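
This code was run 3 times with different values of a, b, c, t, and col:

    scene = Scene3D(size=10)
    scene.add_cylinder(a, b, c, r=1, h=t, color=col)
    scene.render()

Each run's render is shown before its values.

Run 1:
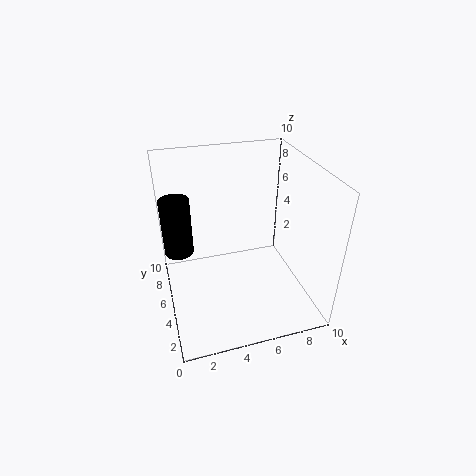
a = 1, b = 6, c = 4, t = 4, col = 'black'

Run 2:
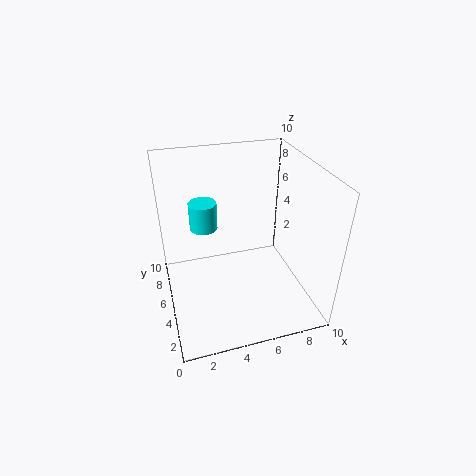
a = 3, b = 7, c = 5, t = 2, col = 'cyan'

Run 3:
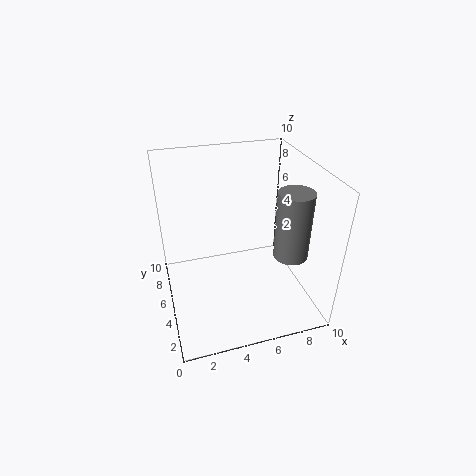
a = 7, b = 1, c = 6, t = 4, col = 'gray'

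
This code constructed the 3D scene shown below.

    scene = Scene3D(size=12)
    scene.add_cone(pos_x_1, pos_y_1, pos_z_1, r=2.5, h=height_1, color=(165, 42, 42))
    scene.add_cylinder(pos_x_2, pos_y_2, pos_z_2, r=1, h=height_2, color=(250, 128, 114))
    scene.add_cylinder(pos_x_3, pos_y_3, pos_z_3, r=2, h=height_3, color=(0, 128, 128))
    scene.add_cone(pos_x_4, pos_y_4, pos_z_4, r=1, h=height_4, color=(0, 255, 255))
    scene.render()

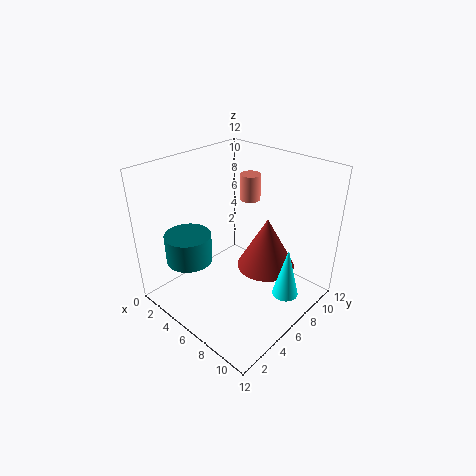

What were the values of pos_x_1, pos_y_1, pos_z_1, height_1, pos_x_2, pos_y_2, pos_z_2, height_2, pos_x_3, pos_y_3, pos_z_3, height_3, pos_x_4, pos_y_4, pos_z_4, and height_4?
pos_x_1 = 7.5, pos_y_1 = 8, pos_z_1 = 3, height_1 = 4.5, pos_x_2 = 3, pos_y_2 = 11, pos_z_2 = 7, height_2 = 2.5, pos_x_3 = 2.5, pos_y_3 = 3.5, pos_z_3 = 3.5, height_3 = 2.5, pos_x_4 = 11, pos_y_4 = 6, pos_z_4 = 3, height_4 = 4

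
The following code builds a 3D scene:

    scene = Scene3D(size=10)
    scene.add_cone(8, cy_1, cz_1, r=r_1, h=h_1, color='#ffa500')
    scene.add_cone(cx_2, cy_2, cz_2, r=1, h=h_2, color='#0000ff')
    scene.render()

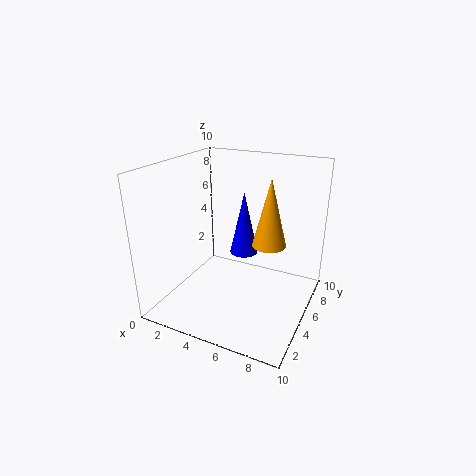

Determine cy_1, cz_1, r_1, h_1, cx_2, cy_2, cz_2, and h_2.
cy_1 = 3; cz_1 = 6; r_1 = 1; h_1 = 4; cx_2 = 5; cy_2 = 6; cz_2 = 3.5; h_2 = 4.5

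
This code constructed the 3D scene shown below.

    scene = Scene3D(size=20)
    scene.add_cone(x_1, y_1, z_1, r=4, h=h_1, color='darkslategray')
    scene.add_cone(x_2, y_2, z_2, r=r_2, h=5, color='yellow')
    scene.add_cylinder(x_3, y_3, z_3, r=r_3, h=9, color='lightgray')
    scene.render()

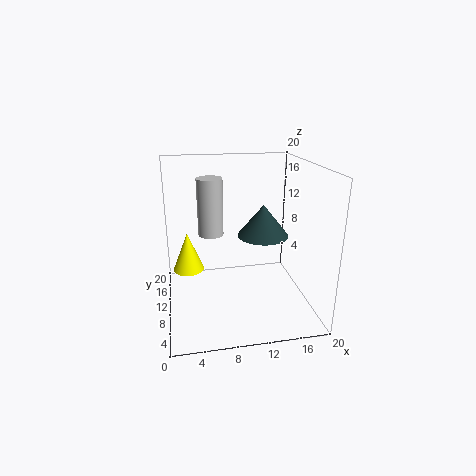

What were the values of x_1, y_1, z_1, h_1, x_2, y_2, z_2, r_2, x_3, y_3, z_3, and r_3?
x_1 = 15
y_1 = 15
z_1 = 8
h_1 = 5
x_2 = 3
y_2 = 8
z_2 = 7
r_2 = 2
x_3 = 7
y_3 = 17
z_3 = 8
r_3 = 2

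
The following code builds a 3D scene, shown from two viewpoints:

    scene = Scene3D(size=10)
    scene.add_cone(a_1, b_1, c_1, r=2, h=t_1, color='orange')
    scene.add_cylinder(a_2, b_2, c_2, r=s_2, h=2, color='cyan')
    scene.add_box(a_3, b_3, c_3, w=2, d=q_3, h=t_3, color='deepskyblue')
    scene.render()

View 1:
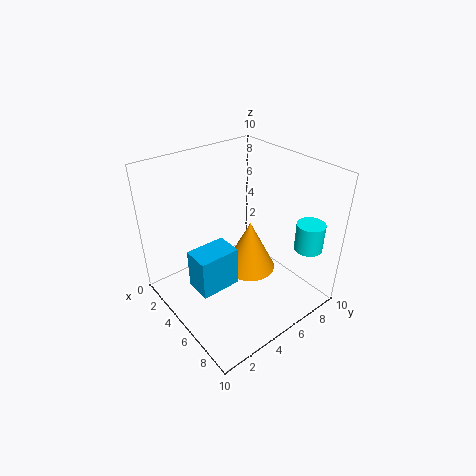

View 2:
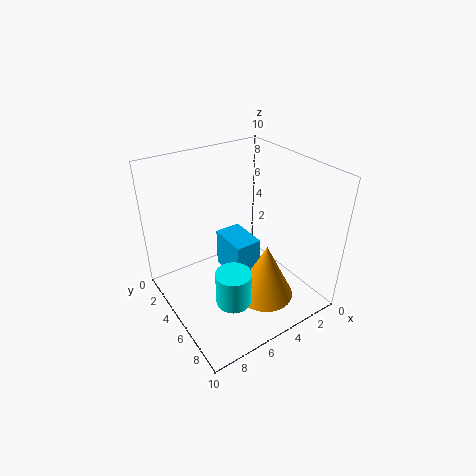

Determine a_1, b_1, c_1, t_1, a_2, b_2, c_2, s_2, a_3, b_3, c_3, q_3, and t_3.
a_1 = 4; b_1 = 7; c_1 = 1; t_1 = 4; a_2 = 8; b_2 = 9; c_2 = 4; s_2 = 1; a_3 = 3; b_3 = 2; c_3 = 1; q_3 = 3; t_3 = 3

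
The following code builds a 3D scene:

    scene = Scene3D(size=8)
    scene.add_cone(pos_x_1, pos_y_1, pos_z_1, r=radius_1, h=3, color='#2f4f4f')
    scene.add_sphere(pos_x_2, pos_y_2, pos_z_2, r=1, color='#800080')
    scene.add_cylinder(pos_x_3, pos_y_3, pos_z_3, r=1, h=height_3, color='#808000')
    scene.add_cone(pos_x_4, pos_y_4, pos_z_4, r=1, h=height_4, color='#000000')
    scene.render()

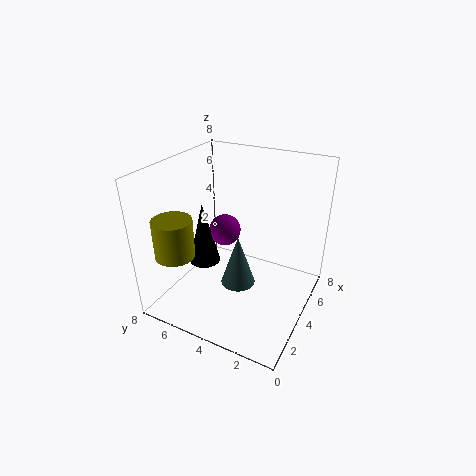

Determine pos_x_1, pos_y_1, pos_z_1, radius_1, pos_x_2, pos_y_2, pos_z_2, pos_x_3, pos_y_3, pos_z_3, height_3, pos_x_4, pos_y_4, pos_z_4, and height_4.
pos_x_1 = 4; pos_y_1 = 4; pos_z_1 = 1; radius_1 = 1; pos_x_2 = 6; pos_y_2 = 6; pos_z_2 = 3; pos_x_3 = 1; pos_y_3 = 6; pos_z_3 = 4; height_3 = 2; pos_x_4 = 5; pos_y_4 = 7; pos_z_4 = 1; height_4 = 4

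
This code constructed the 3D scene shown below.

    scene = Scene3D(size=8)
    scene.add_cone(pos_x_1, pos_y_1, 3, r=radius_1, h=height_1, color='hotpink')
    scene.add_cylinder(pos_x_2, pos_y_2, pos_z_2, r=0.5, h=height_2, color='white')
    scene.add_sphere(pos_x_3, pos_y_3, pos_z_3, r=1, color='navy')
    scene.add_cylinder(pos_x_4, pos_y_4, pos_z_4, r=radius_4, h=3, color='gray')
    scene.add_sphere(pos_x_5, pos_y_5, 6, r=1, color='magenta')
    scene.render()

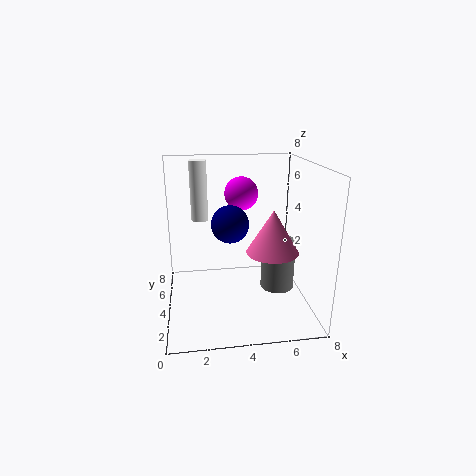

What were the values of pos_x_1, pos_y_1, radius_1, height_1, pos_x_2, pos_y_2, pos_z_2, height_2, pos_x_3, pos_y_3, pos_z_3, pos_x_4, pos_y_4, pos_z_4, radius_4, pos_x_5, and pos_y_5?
pos_x_1 = 6, pos_y_1 = 4, radius_1 = 1.5, height_1 = 2.5, pos_x_2 = 2, pos_y_2 = 6, pos_z_2 = 4.5, height_2 = 3.5, pos_x_3 = 3.5, pos_y_3 = 3.5, pos_z_3 = 5, pos_x_4 = 6.5, pos_y_4 = 4.5, pos_z_4 = 0.5, radius_4 = 1, pos_x_5 = 4.5, pos_y_5 = 6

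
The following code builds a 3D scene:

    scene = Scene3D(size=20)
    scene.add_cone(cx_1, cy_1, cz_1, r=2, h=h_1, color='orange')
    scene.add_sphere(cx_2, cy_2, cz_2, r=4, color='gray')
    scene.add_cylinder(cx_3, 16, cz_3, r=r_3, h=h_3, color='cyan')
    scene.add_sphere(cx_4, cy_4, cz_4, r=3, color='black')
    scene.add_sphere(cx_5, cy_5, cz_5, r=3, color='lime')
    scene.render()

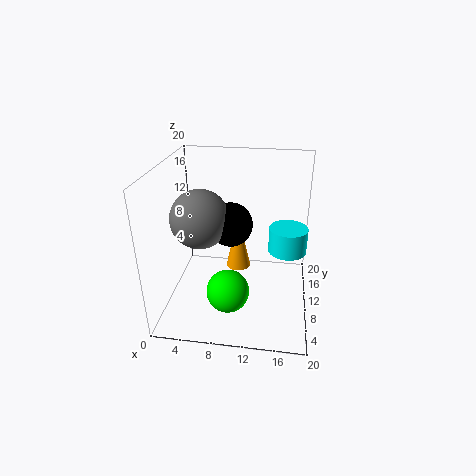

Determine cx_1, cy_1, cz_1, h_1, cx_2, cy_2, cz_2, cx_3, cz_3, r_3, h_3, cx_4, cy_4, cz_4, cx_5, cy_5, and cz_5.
cx_1 = 9, cy_1 = 17, cz_1 = 1, h_1 = 9, cx_2 = 5, cy_2 = 9, cz_2 = 13, cx_3 = 17, cz_3 = 5, r_3 = 3, h_3 = 4, cx_4 = 9, cy_4 = 10, cz_4 = 12, cx_5 = 9, cy_5 = 7, cz_5 = 3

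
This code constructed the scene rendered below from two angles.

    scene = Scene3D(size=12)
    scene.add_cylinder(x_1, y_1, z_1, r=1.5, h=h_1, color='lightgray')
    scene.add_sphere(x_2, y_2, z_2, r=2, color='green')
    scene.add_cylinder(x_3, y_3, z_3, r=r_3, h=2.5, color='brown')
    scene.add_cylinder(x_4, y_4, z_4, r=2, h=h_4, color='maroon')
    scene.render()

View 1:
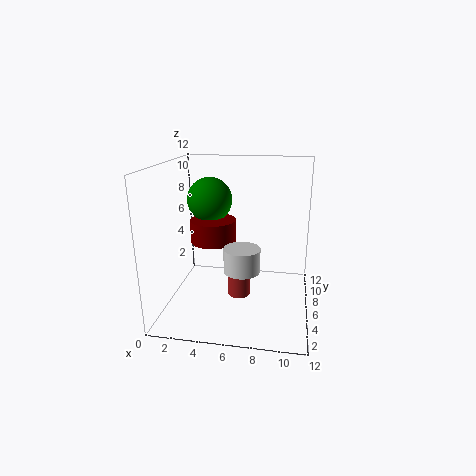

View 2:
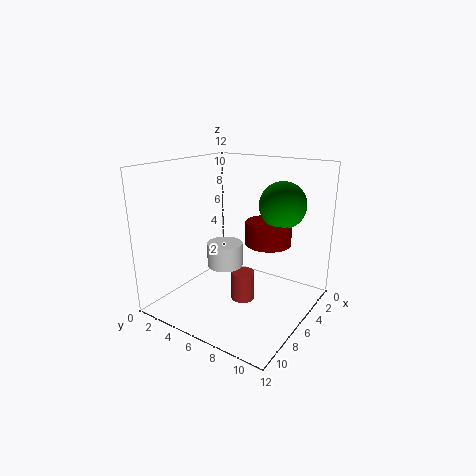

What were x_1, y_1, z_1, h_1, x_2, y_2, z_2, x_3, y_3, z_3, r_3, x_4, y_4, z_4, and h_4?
x_1 = 6.5
y_1 = 5
z_1 = 3.5
h_1 = 2
x_2 = 3
y_2 = 8.5
z_2 = 8.5
x_3 = 6
y_3 = 6.5
z_3 = 0.5
r_3 = 1
x_4 = 3.5
y_4 = 7.5
z_4 = 5
h_4 = 2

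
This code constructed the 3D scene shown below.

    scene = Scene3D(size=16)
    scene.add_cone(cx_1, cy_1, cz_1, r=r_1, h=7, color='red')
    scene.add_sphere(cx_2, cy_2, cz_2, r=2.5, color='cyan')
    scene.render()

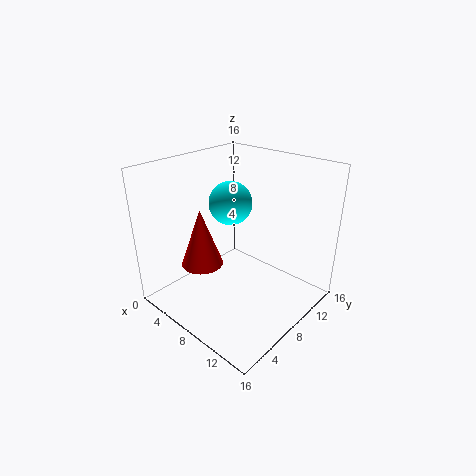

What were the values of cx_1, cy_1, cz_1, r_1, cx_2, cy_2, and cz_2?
cx_1 = 3.5; cy_1 = 6.5; cz_1 = 3.5; r_1 = 2.5; cx_2 = 5.5; cy_2 = 9.5; cz_2 = 11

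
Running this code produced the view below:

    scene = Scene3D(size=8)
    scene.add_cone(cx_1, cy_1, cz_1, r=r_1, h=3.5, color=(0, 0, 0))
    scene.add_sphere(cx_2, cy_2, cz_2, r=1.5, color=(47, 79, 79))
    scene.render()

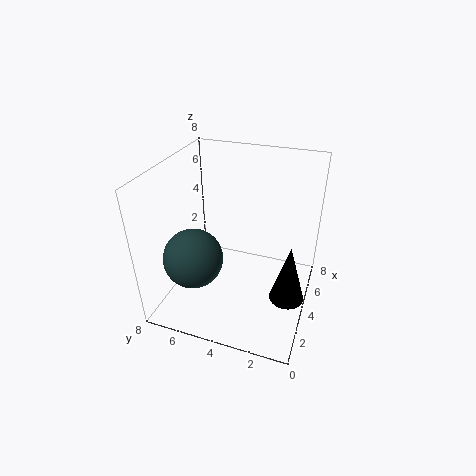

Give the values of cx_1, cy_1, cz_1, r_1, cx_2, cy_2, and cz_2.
cx_1 = 4; cy_1 = 1; cz_1 = 0.5; r_1 = 1; cx_2 = 1.5; cy_2 = 5.5; cz_2 = 4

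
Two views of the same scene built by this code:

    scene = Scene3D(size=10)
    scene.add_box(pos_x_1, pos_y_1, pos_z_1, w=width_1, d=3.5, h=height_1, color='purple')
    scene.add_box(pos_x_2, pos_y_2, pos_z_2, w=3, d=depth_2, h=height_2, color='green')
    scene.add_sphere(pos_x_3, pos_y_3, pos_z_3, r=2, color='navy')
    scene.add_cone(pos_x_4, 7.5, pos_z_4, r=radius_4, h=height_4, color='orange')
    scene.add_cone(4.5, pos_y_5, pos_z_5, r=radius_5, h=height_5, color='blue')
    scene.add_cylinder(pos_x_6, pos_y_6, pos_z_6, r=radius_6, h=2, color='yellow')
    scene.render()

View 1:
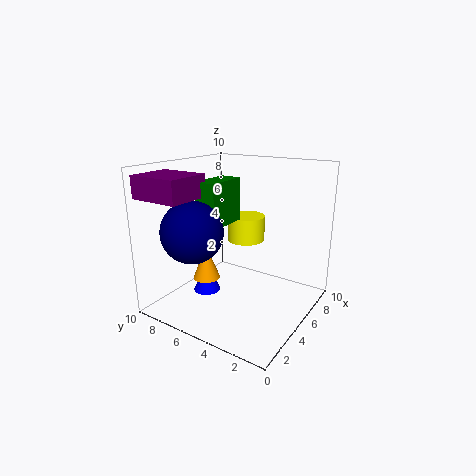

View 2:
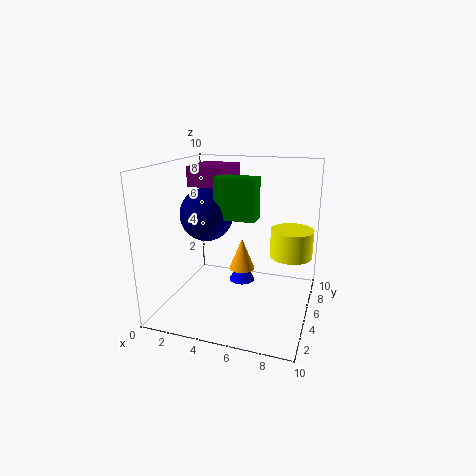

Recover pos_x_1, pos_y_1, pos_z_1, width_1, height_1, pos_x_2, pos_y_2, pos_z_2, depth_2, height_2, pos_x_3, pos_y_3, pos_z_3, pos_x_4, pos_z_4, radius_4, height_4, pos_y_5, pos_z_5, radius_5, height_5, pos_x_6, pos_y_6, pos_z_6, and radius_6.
pos_x_1 = 0.5, pos_y_1 = 6.5, pos_z_1 = 8, width_1 = 3, height_1 = 1.5, pos_x_2 = 3, pos_y_2 = 5.5, pos_z_2 = 6, depth_2 = 1.5, height_2 = 3, pos_x_3 = 2, pos_y_3 = 6.5, pos_z_3 = 6, pos_x_4 = 4.5, pos_z_4 = 1.5, radius_4 = 1, height_4 = 2.5, pos_y_5 = 7.5, pos_z_5 = 0.5, radius_5 = 1, height_5 = 2, pos_x_6 = 8.5, pos_y_6 = 6.5, pos_z_6 = 3.5, radius_6 = 1.5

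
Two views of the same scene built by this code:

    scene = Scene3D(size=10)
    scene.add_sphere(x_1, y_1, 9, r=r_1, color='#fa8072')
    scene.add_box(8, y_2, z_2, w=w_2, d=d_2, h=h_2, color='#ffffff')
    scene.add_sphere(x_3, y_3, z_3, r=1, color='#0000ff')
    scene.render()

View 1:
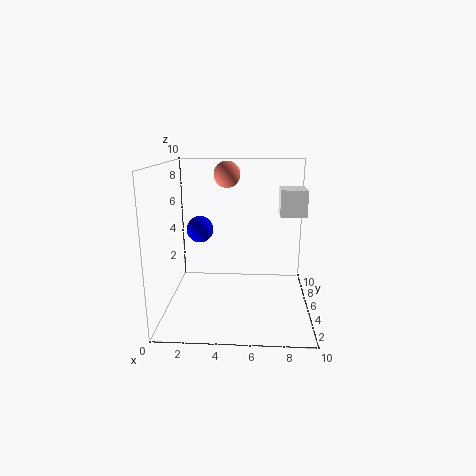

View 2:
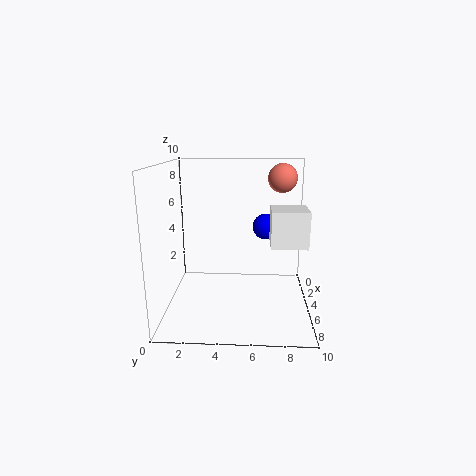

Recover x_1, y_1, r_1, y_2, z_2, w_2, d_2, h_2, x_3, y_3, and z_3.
x_1 = 4
y_1 = 8
r_1 = 1
y_2 = 7
z_2 = 6
w_2 = 2
d_2 = 2
h_2 = 2
x_3 = 2
y_3 = 7
z_3 = 5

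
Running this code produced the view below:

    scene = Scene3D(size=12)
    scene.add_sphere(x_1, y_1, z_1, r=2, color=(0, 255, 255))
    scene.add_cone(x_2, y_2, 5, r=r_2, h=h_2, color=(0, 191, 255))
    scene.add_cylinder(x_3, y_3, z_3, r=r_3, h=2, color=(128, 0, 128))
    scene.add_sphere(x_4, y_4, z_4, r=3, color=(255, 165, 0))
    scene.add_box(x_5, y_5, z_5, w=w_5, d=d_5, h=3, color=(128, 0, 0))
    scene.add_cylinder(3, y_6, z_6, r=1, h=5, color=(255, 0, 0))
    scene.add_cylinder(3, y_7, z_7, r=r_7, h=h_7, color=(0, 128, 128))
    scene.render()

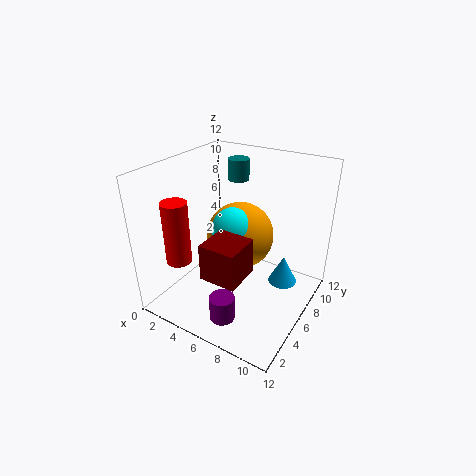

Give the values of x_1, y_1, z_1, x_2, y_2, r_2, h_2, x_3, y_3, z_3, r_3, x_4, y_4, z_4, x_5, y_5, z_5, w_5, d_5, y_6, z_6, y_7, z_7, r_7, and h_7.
x_1 = 5
y_1 = 7
z_1 = 6
x_2 = 11
y_2 = 4
r_2 = 1
h_2 = 2
x_3 = 7
y_3 = 2
z_3 = 1
r_3 = 1
x_4 = 5
y_4 = 8
z_4 = 5
x_5 = 5
y_5 = 2
z_5 = 4
w_5 = 3
d_5 = 3
y_6 = 2
z_6 = 5
y_7 = 11
z_7 = 9
r_7 = 1
h_7 = 2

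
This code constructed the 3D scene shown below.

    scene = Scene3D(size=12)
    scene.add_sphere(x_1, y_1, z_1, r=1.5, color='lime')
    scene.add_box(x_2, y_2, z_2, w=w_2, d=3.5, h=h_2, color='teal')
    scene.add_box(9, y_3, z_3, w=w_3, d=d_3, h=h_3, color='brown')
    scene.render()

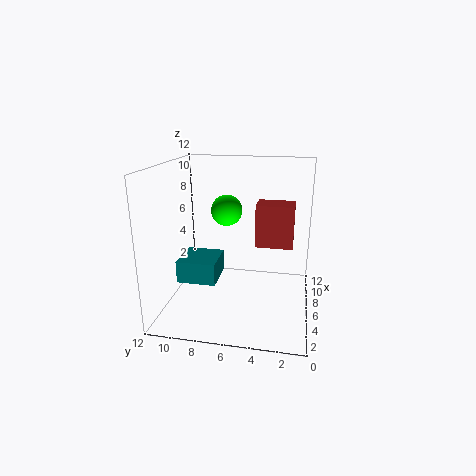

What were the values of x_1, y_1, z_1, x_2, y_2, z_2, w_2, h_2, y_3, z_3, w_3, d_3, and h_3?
x_1 = 10.5
y_1 = 8
z_1 = 7
x_2 = 5.5
y_2 = 8
z_2 = 1.5
w_2 = 3.5
h_2 = 2
y_3 = 1.5
z_3 = 4
w_3 = 2.5
d_3 = 3.5
h_3 = 4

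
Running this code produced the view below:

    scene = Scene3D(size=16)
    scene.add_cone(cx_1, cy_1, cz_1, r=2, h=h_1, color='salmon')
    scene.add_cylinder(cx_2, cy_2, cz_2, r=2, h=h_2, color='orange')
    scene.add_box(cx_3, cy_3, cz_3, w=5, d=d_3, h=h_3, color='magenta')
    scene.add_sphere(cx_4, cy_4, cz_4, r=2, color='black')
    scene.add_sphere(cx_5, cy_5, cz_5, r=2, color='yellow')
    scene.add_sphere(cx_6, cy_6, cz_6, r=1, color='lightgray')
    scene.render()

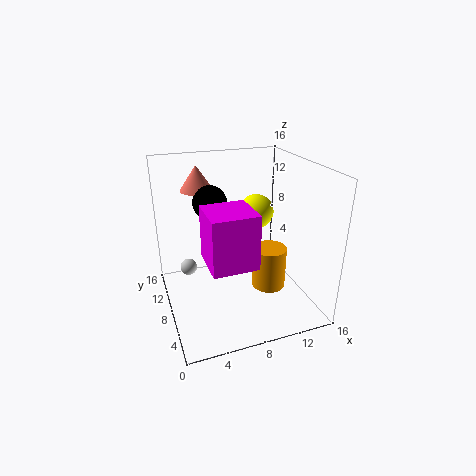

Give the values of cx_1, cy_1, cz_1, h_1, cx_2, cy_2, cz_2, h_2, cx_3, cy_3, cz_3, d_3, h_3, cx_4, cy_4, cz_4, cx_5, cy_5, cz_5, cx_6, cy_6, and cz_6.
cx_1 = 5
cy_1 = 14
cz_1 = 12
h_1 = 3
cx_2 = 12
cy_2 = 8
cz_2 = 1
h_2 = 5
cx_3 = 4
cy_3 = 4
cz_3 = 6
d_3 = 5
h_3 = 6
cx_4 = 6
cy_4 = 12
cz_4 = 11
cx_5 = 11
cy_5 = 10
cz_5 = 10
cx_6 = 3
cy_6 = 12
cz_6 = 3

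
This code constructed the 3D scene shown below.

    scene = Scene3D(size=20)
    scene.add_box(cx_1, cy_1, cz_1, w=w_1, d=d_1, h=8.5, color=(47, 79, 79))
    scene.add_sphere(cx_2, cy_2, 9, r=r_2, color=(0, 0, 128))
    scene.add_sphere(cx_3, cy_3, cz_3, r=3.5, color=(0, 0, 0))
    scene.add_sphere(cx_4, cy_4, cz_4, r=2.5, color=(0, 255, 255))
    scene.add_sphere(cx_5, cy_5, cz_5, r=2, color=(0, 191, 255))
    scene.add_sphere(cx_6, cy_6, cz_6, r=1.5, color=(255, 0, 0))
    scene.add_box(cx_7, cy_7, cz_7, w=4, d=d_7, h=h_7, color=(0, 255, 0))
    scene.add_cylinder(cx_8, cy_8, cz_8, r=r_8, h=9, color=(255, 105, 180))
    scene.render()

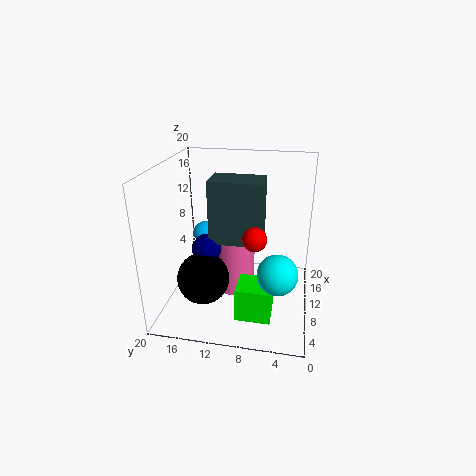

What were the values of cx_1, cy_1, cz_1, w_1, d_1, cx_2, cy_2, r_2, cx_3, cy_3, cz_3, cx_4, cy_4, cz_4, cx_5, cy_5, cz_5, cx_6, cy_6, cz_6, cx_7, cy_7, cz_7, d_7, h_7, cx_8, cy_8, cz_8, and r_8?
cx_1 = 7.5, cy_1 = 6.5, cz_1 = 10, w_1 = 4.5, d_1 = 7, cx_2 = 8, cy_2 = 14, r_2 = 2, cx_3 = 6, cy_3 = 14, cz_3 = 5.5, cx_4 = 4, cy_4 = 4, cz_4 = 8.5, cx_5 = 14.5, cy_5 = 16, cz_5 = 8, cx_6 = 5, cy_6 = 7, cz_6 = 12.5, cx_7 = 2.5, cy_7 = 4.5, cz_7 = 2, d_7 = 4.5, h_7 = 4.5, cx_8 = 12.5, cy_8 = 11, cz_8 = 0.5, r_8 = 3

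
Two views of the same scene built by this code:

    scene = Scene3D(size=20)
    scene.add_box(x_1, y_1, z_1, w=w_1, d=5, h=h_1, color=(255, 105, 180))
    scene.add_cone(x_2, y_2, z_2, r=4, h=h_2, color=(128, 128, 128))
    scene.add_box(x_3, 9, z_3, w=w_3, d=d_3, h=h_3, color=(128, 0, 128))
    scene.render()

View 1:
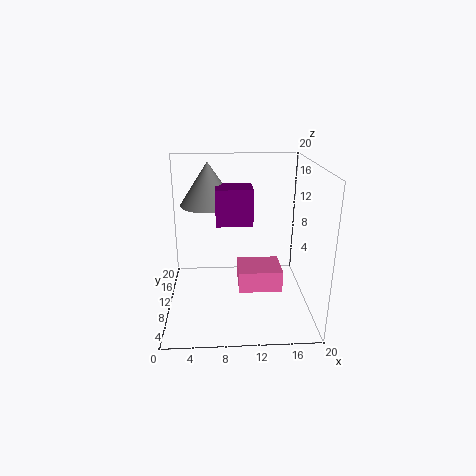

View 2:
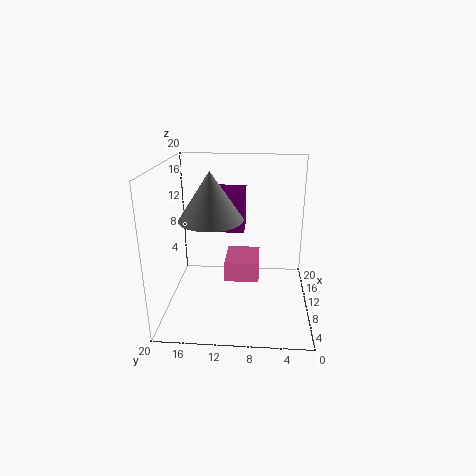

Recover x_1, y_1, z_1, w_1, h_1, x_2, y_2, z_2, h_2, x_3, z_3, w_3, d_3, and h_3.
x_1 = 10
y_1 = 7
z_1 = 3
w_1 = 6
h_1 = 3
x_2 = 6
y_2 = 13
z_2 = 14
h_2 = 6
x_3 = 7
z_3 = 12
w_3 = 5
d_3 = 4
h_3 = 5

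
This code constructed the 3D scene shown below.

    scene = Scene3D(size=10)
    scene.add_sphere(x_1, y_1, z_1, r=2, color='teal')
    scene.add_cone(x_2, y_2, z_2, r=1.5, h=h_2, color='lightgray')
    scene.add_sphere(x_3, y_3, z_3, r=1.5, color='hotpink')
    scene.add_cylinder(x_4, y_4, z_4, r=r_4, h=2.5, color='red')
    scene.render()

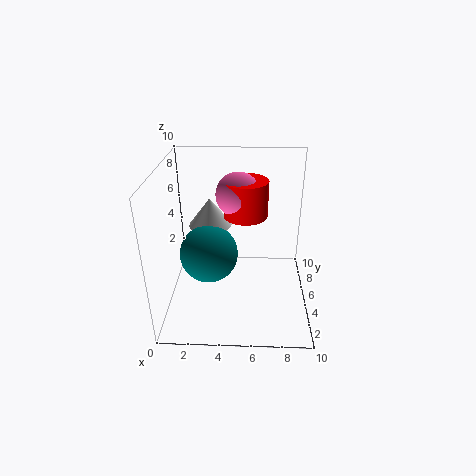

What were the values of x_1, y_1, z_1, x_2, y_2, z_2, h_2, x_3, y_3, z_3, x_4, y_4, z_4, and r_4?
x_1 = 3
y_1 = 4.5
z_1 = 4
x_2 = 3
y_2 = 6
z_2 = 5.5
h_2 = 2
x_3 = 5
y_3 = 5.5
z_3 = 8
x_4 = 5.5
y_4 = 5.5
z_4 = 6.5
r_4 = 1.5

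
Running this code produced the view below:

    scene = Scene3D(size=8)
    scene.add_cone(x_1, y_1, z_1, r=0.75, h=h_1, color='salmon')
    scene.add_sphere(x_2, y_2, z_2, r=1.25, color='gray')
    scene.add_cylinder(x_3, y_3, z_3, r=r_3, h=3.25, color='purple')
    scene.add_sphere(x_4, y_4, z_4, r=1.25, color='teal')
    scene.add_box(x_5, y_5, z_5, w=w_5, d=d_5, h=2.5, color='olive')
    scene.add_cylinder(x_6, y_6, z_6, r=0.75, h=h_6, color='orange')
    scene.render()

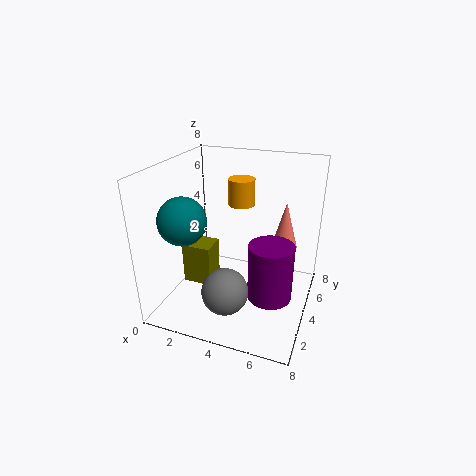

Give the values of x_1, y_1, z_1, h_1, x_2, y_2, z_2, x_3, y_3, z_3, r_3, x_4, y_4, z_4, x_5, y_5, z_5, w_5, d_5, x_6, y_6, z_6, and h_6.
x_1 = 6.25
y_1 = 5.75
z_1 = 3
h_1 = 2.75
x_2 = 4
y_2 = 2
z_2 = 1.75
x_3 = 6
y_3 = 3.75
z_3 = 0.75
r_3 = 1.25
x_4 = 1.75
y_4 = 2
z_4 = 5.5
x_5 = 0.5
y_5 = 3.75
z_5 = 0.5
w_5 = 1.75
d_5 = 1.5
x_6 = 3.75
y_6 = 5.25
z_6 = 5.5
h_6 = 1.5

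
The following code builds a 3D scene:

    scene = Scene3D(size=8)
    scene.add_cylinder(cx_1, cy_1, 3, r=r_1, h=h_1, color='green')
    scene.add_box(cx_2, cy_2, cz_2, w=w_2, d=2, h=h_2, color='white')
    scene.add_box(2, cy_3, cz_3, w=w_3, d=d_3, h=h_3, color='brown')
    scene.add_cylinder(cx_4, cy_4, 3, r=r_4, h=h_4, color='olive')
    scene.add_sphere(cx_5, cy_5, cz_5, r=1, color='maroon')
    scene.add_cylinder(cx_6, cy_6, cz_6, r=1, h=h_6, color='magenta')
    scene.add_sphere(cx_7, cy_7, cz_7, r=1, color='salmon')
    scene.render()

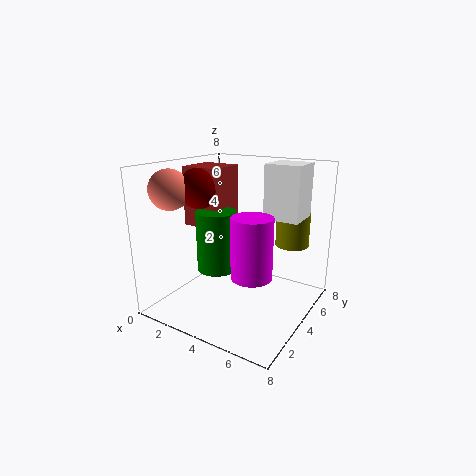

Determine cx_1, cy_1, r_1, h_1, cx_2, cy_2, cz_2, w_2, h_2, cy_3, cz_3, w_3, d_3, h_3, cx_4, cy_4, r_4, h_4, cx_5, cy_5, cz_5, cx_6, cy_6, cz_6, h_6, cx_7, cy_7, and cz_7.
cx_1 = 4, cy_1 = 2, r_1 = 1, h_1 = 3, cx_2 = 5, cy_2 = 5, cz_2 = 5, w_2 = 2, h_2 = 3, cy_3 = 2, cz_3 = 5, w_3 = 2, d_3 = 2, h_3 = 3, cx_4 = 6, cy_4 = 7, r_4 = 1, h_4 = 2, cx_5 = 3, cy_5 = 2, cz_5 = 7, cx_6 = 6, cy_6 = 2, cz_6 = 3, h_6 = 3, cx_7 = 2, cy_7 = 1, cz_7 = 7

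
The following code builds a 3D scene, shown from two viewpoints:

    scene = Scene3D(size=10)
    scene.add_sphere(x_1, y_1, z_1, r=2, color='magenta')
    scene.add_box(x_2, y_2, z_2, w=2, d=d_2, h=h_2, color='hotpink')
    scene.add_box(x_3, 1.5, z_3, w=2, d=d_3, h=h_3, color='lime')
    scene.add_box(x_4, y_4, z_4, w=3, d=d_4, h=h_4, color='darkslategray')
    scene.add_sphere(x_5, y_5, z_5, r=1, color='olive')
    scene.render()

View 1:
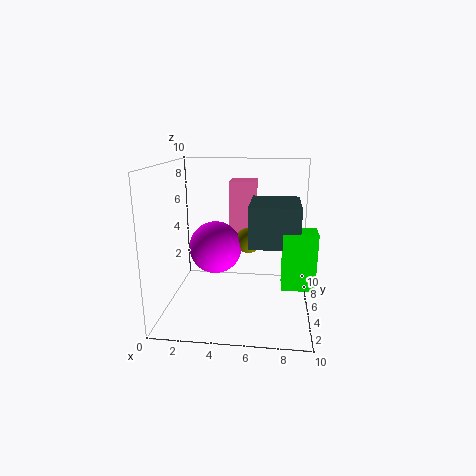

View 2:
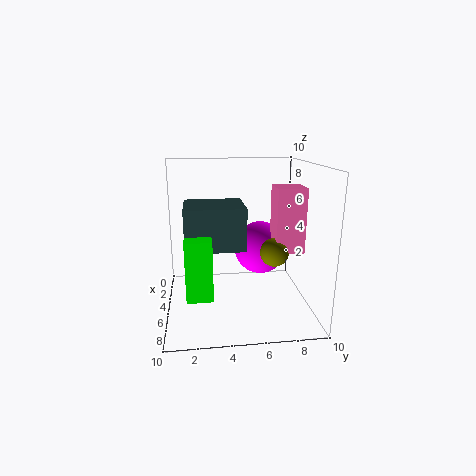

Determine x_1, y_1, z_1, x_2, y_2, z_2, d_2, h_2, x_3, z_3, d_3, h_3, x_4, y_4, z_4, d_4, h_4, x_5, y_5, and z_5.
x_1 = 3
y_1 = 7
z_1 = 3.5
x_2 = 4
y_2 = 7.5
z_2 = 4
d_2 = 2
h_2 = 4.5
x_3 = 8
z_3 = 3
d_3 = 1.5
h_3 = 3.5
x_4 = 6
y_4 = 1.5
z_4 = 5.5
d_4 = 3.5
h_4 = 2.5
x_5 = 5.5
y_5 = 7.5
z_5 = 4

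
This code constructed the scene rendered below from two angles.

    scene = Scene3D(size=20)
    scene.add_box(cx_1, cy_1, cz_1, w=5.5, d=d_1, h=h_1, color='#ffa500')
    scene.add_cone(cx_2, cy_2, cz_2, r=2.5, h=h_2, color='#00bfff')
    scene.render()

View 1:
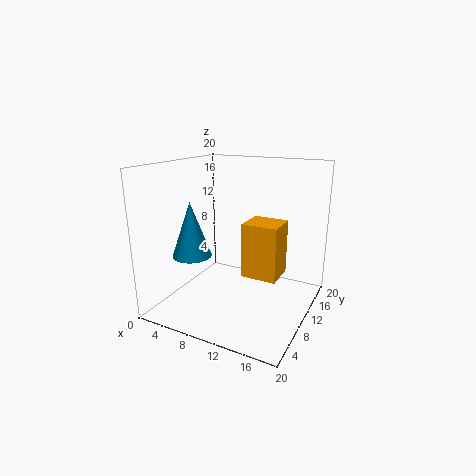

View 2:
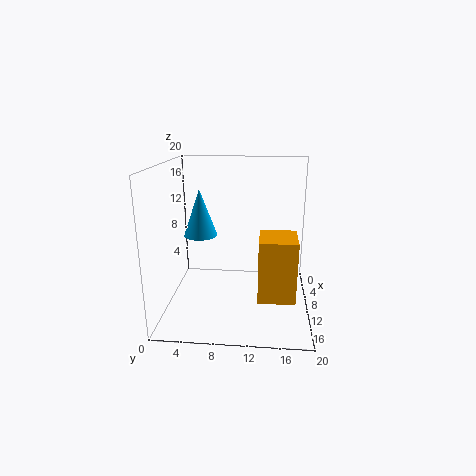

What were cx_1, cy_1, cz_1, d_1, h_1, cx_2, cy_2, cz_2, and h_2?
cx_1 = 9, cy_1 = 13, cz_1 = 2.5, d_1 = 5, h_1 = 8.5, cx_2 = 6.5, cy_2 = 4, cz_2 = 9, h_2 = 7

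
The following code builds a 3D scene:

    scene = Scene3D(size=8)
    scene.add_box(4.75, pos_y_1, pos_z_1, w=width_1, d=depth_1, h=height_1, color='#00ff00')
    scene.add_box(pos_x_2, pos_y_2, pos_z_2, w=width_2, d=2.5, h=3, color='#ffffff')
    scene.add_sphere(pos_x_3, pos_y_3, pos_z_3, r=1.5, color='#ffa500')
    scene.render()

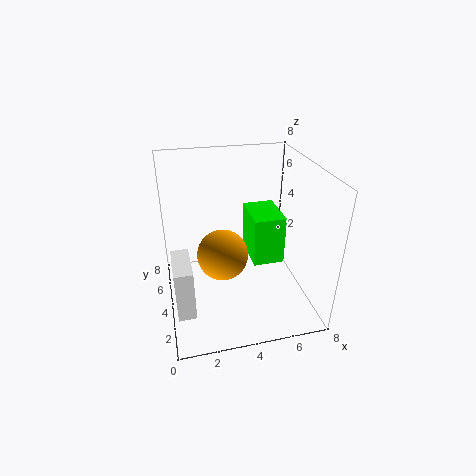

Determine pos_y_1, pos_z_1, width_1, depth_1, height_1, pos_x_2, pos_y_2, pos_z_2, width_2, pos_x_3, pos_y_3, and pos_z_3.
pos_y_1 = 3.25; pos_z_1 = 2.5; width_1 = 1.75; depth_1 = 2.5; height_1 = 2.75; pos_x_2 = 0.25; pos_y_2 = 2.25; pos_z_2 = 0.25; width_2 = 1; pos_x_3 = 3.25; pos_y_3 = 4.75; pos_z_3 = 2.5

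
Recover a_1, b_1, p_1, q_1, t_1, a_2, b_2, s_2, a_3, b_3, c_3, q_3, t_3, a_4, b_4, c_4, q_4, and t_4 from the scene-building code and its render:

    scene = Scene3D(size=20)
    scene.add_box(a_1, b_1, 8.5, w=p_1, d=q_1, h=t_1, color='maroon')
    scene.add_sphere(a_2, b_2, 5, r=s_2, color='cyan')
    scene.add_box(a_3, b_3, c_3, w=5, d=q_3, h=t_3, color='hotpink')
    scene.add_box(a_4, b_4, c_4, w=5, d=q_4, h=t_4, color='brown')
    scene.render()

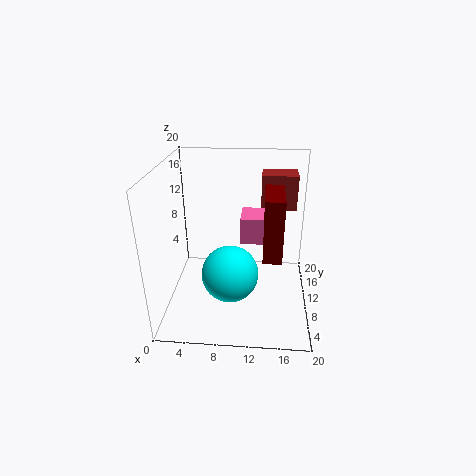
a_1 = 13.5; b_1 = 6; p_1 = 2.5; q_1 = 6.5; t_1 = 8.5; a_2 = 9; b_2 = 8.5; s_2 = 4; a_3 = 10.5; b_3 = 7.5; c_3 = 10.5; q_3 = 4; t_3 = 3.5; a_4 = 13; b_4 = 13; c_4 = 13; q_4 = 3.5; t_4 = 5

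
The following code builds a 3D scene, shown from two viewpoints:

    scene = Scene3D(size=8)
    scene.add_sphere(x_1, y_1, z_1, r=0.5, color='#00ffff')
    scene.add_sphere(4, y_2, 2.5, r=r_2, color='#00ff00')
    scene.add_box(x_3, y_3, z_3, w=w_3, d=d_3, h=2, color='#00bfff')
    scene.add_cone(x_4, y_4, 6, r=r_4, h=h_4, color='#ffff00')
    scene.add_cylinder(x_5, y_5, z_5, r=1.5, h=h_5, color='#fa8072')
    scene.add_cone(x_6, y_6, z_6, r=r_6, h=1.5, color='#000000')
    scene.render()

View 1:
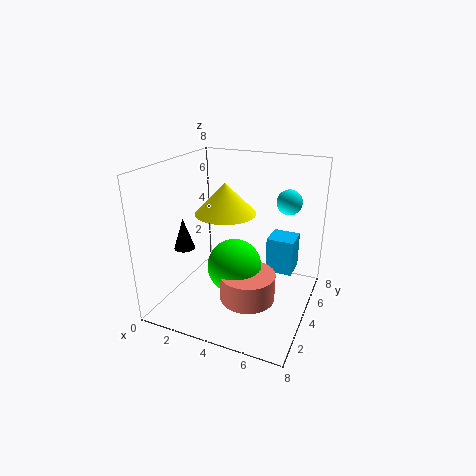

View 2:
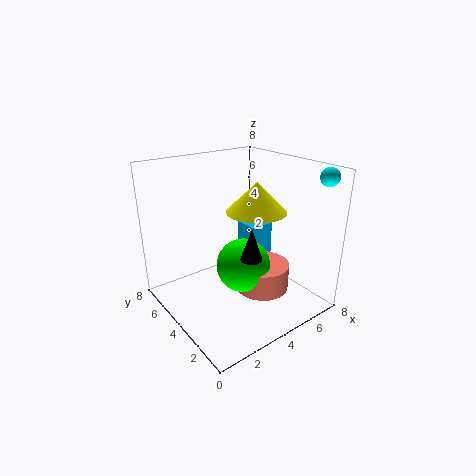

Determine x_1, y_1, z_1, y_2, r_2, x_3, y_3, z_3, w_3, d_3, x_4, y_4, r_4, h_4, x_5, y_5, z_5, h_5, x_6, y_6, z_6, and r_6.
x_1 = 7.5, y_1 = 1, z_1 = 7.5, y_2 = 3.5, r_2 = 1.5, x_3 = 5.5, y_3 = 4.5, z_3 = 2, w_3 = 1.5, d_3 = 1.5, x_4 = 4, y_4 = 2.5, r_4 = 1.5, h_4 = 1.5, x_5 = 5, y_5 = 3, z_5 = 1, h_5 = 1.5, x_6 = 2.5, y_6 = 1, z_6 = 4.5, r_6 = 0.5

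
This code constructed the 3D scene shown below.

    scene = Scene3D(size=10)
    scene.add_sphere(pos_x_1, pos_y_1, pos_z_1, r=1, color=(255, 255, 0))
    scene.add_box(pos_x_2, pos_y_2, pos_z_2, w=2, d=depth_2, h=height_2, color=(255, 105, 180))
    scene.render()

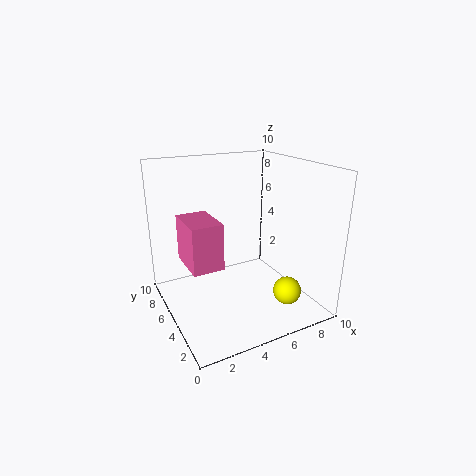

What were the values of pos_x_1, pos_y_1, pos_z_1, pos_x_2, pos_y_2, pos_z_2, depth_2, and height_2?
pos_x_1 = 8, pos_y_1 = 3, pos_z_1 = 1, pos_x_2 = 1, pos_y_2 = 3, pos_z_2 = 4, depth_2 = 3, height_2 = 3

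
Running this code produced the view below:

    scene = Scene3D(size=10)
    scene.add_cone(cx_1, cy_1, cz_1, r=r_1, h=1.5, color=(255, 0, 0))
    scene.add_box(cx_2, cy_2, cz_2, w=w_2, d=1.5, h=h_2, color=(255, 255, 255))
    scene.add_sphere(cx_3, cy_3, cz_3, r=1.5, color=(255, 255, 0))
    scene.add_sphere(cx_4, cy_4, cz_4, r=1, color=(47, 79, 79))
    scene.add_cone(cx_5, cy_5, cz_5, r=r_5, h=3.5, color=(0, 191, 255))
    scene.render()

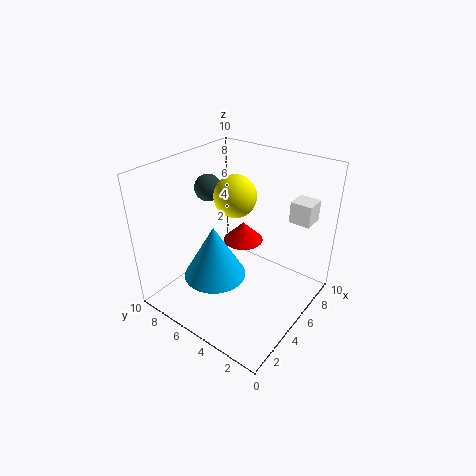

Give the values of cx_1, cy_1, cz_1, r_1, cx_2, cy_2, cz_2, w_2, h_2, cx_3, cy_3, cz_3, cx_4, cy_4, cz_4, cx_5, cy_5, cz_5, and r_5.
cx_1 = 7, cy_1 = 6, cz_1 = 3.5, r_1 = 1.5, cx_2 = 7.5, cy_2 = 1, cz_2 = 6, w_2 = 1.5, h_2 = 1.5, cx_3 = 6, cy_3 = 6, cz_3 = 7.5, cx_4 = 6, cy_4 = 8.5, cz_4 = 7.5, cx_5 = 2.5, cy_5 = 5, cz_5 = 3.5, r_5 = 2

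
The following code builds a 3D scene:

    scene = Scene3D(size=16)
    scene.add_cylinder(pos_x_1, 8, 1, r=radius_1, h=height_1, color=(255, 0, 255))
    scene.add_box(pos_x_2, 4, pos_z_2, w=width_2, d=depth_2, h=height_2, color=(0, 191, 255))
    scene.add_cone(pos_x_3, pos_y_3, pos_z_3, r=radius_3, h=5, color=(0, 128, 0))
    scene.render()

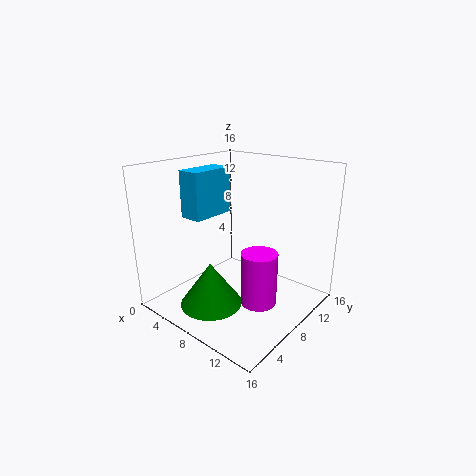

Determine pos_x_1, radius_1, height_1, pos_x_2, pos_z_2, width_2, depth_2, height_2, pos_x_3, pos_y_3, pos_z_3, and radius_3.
pos_x_1 = 11, radius_1 = 2, height_1 = 6, pos_x_2 = 3.5, pos_z_2 = 10.5, width_2 = 2.5, depth_2 = 5, height_2 = 5, pos_x_3 = 6.5, pos_y_3 = 5, pos_z_3 = 0.5, radius_3 = 3.5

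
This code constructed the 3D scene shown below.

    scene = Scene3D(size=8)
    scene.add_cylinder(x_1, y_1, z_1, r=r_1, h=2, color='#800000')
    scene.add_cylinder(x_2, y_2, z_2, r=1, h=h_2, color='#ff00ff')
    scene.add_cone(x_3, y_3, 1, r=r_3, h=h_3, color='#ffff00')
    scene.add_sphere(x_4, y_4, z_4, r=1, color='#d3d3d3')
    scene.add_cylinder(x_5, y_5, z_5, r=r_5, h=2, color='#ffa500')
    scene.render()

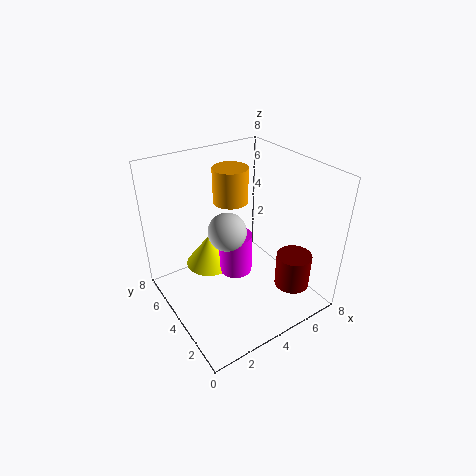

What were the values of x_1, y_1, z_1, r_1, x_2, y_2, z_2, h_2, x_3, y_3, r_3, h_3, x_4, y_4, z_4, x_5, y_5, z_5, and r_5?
x_1 = 6.5; y_1 = 2; z_1 = 1; r_1 = 1; x_2 = 4.5; y_2 = 5; z_2 = 1; h_2 = 2.5; x_3 = 3.5; y_3 = 6.5; r_3 = 1.5; h_3 = 2; x_4 = 3; y_4 = 3.5; z_4 = 5; x_5 = 4.5; y_5 = 5.5; z_5 = 5.5; r_5 = 1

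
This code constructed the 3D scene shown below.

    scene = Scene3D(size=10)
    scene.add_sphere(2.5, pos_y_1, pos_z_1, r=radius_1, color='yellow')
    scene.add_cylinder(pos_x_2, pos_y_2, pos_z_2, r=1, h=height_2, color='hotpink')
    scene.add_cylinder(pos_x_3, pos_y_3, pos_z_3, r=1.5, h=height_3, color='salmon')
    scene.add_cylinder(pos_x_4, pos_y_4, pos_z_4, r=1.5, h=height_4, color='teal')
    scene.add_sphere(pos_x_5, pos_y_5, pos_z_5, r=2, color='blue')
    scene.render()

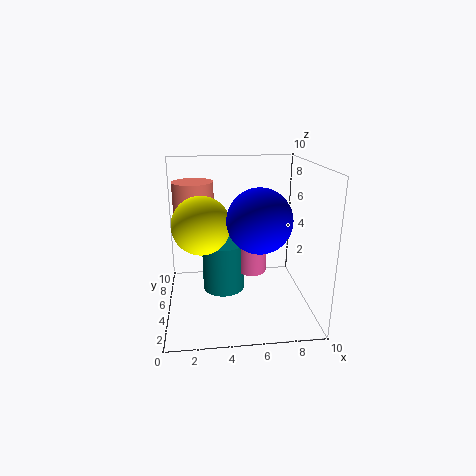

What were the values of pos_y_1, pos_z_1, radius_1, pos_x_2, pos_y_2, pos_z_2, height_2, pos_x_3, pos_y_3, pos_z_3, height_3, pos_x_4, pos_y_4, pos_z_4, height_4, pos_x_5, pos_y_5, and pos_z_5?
pos_y_1 = 5; pos_z_1 = 6; radius_1 = 2; pos_x_2 = 6; pos_y_2 = 5; pos_z_2 = 2.5; height_2 = 3; pos_x_3 = 2; pos_y_3 = 7.5; pos_z_3 = 5.5; height_3 = 3; pos_x_4 = 4; pos_y_4 = 5.5; pos_z_4 = 1; height_4 = 3.5; pos_x_5 = 6; pos_y_5 = 2.5; pos_z_5 = 7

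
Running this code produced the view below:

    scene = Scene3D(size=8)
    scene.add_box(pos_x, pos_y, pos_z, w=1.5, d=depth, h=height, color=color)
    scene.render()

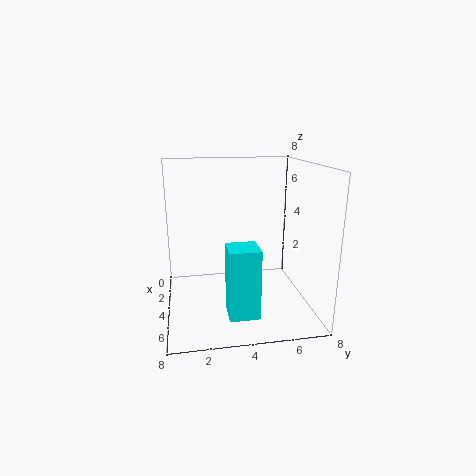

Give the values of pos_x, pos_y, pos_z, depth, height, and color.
pos_x = 6; pos_y = 3; pos_z = 1; depth = 1.5; height = 3.5; color = 'cyan'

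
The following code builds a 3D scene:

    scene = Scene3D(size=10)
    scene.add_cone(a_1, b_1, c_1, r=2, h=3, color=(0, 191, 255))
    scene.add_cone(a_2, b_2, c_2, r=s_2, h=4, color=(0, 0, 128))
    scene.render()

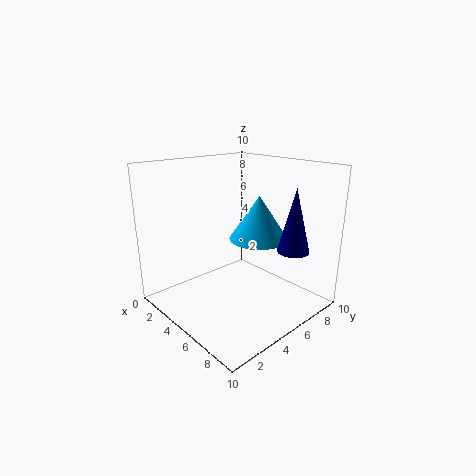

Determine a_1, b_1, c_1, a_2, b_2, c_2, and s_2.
a_1 = 6
b_1 = 6
c_1 = 5
a_2 = 9
b_2 = 6
c_2 = 5
s_2 = 1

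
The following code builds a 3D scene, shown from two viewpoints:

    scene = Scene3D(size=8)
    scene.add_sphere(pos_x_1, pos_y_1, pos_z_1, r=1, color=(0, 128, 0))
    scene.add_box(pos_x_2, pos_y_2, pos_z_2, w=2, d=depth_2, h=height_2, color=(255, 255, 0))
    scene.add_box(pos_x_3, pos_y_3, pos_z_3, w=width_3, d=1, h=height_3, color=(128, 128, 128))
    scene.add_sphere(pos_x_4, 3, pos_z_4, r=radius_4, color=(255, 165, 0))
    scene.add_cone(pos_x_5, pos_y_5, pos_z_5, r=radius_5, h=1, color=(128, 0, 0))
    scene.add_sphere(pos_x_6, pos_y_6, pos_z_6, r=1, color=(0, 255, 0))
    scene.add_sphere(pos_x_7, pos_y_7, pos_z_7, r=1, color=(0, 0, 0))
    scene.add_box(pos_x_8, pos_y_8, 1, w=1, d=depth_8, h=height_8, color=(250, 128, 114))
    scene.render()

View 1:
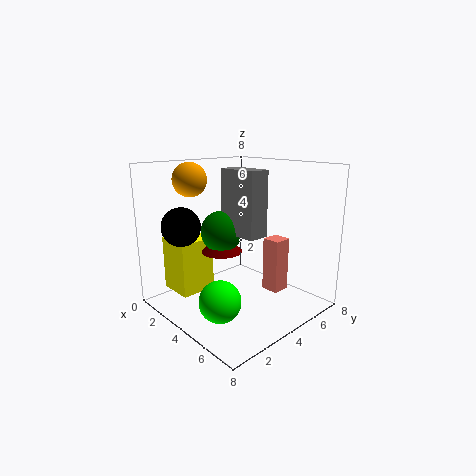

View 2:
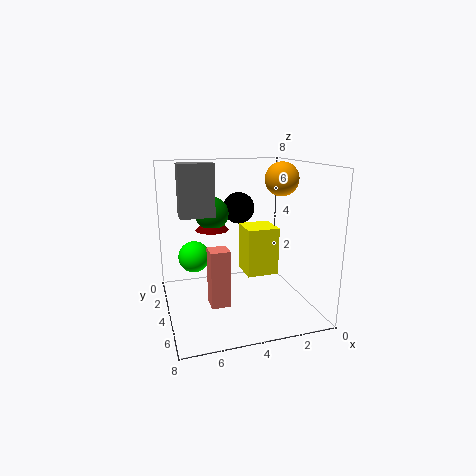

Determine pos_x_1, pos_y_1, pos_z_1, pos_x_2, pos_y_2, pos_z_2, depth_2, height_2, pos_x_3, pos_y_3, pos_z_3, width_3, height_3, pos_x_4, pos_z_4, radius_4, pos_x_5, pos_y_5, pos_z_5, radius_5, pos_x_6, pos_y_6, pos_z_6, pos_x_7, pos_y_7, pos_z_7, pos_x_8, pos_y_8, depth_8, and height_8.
pos_x_1 = 5; pos_y_1 = 2; pos_z_1 = 5; pos_x_2 = 1; pos_y_2 = 1; pos_z_2 = 1; depth_2 = 2; height_2 = 3; pos_x_3 = 5; pos_y_3 = 2; pos_z_3 = 5; width_3 = 2; height_3 = 3; pos_x_4 = 1; pos_z_4 = 7; radius_4 = 1; pos_x_5 = 5; pos_y_5 = 2; pos_z_5 = 4; radius_5 = 1; pos_x_6 = 6; pos_y_6 = 1; pos_z_6 = 2; pos_x_7 = 3; pos_y_7 = 1; pos_z_7 = 5; pos_x_8 = 5; pos_y_8 = 5; depth_8 = 1; height_8 = 3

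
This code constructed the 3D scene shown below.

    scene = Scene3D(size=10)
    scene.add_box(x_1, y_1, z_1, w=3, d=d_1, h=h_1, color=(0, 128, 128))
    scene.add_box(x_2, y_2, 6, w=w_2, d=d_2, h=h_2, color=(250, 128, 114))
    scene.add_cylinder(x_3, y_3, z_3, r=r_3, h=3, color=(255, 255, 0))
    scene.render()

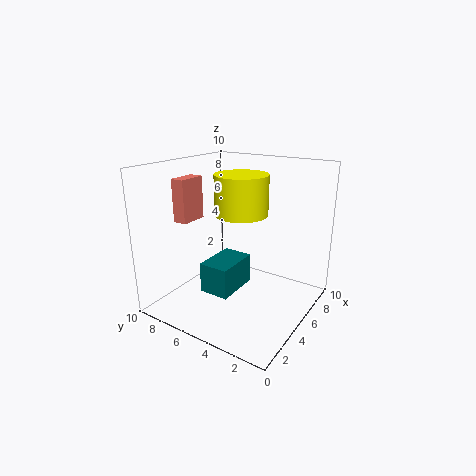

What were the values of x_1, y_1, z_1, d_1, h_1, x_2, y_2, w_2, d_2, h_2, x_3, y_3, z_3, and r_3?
x_1 = 2, y_1 = 4, z_1 = 2, d_1 = 2, h_1 = 2, x_2 = 3, y_2 = 8, w_2 = 2, d_2 = 1, h_2 = 3, x_3 = 7, y_3 = 6, z_3 = 6, r_3 = 2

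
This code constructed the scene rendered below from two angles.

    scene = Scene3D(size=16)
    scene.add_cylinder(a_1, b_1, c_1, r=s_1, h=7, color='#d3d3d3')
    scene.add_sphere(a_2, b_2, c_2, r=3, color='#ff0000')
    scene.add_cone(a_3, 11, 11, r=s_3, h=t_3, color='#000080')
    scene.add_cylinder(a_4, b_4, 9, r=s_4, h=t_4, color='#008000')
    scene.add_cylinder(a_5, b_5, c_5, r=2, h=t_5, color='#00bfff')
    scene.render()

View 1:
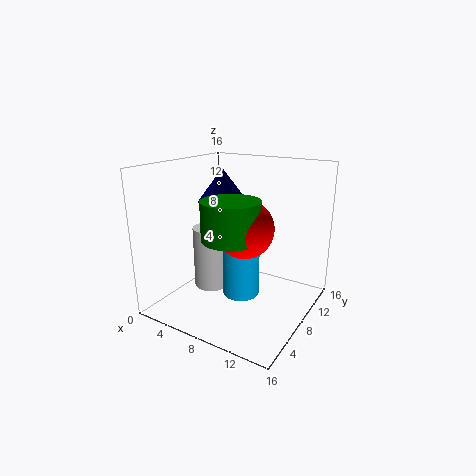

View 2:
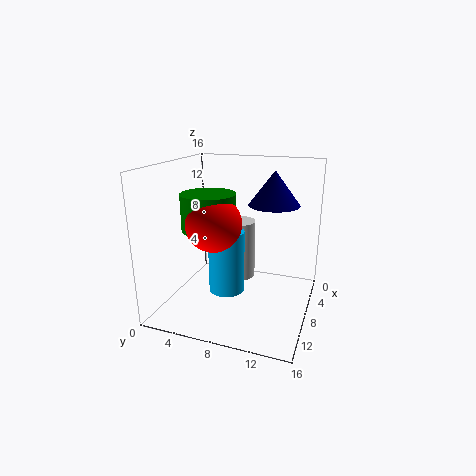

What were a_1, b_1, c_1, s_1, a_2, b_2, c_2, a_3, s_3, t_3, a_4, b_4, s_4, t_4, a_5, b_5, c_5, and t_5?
a_1 = 5, b_1 = 7, c_1 = 2, s_1 = 2, a_2 = 10, b_2 = 6, c_2 = 10, a_3 = 4, s_3 = 3, t_3 = 4, a_4 = 9, b_4 = 5, s_4 = 3, t_4 = 4, a_5 = 9, b_5 = 7, c_5 = 2, t_5 = 7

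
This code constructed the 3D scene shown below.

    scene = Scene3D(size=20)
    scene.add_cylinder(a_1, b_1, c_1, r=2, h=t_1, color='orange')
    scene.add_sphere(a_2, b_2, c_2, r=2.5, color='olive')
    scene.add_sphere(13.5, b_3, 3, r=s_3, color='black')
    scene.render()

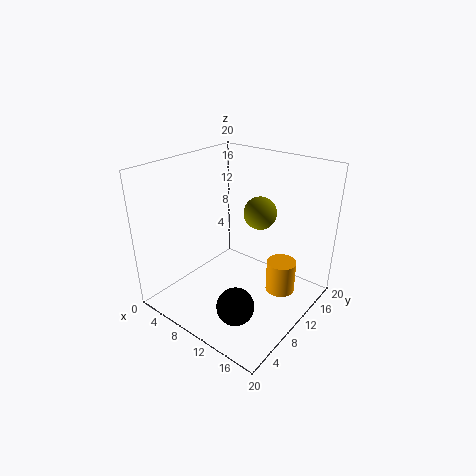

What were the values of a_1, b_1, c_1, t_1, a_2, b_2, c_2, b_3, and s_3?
a_1 = 16; b_1 = 12; c_1 = 3; t_1 = 4.5; a_2 = 9.5; b_2 = 16; c_2 = 11.5; b_3 = 5; s_3 = 2.5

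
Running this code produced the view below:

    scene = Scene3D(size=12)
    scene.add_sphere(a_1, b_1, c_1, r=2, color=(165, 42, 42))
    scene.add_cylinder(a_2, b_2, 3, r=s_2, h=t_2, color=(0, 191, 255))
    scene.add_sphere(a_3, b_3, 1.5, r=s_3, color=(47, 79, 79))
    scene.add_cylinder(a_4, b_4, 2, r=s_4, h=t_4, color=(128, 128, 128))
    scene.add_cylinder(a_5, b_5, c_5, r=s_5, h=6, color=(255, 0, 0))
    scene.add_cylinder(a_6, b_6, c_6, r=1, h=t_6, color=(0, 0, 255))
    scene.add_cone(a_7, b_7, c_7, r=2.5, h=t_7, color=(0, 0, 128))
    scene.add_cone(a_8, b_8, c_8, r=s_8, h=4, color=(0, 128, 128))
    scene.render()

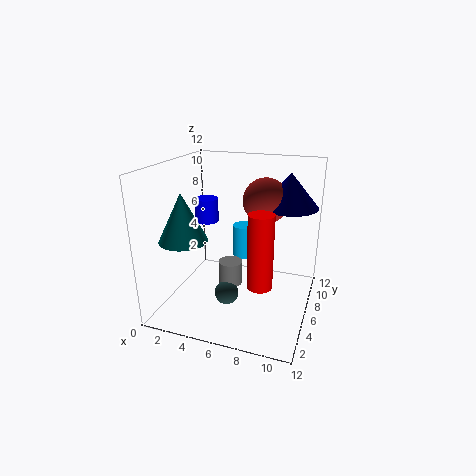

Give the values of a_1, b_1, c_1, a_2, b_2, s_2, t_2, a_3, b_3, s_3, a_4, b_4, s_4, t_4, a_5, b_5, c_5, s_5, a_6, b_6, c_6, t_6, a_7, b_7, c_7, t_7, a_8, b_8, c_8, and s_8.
a_1 = 7.5
b_1 = 9
c_1 = 8.5
a_2 = 5.5
b_2 = 9
s_2 = 1
t_2 = 3
a_3 = 5.5
b_3 = 4.5
s_3 = 1
a_4 = 5.5
b_4 = 5.5
s_4 = 1
t_4 = 2
a_5 = 8.5
b_5 = 4
c_5 = 3
s_5 = 1
a_6 = 3
b_6 = 6.5
c_6 = 7
t_6 = 2
a_7 = 9.5
b_7 = 9.5
c_7 = 8
t_7 = 3
a_8 = 2
b_8 = 4
c_8 = 6
s_8 = 2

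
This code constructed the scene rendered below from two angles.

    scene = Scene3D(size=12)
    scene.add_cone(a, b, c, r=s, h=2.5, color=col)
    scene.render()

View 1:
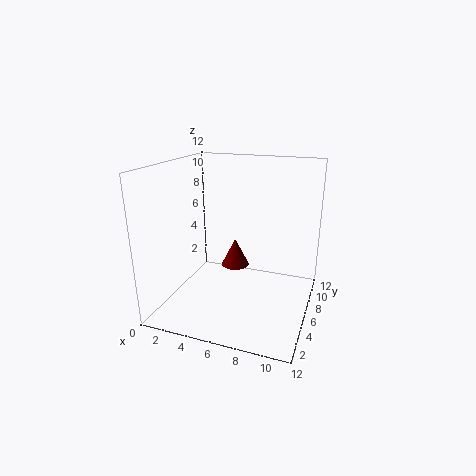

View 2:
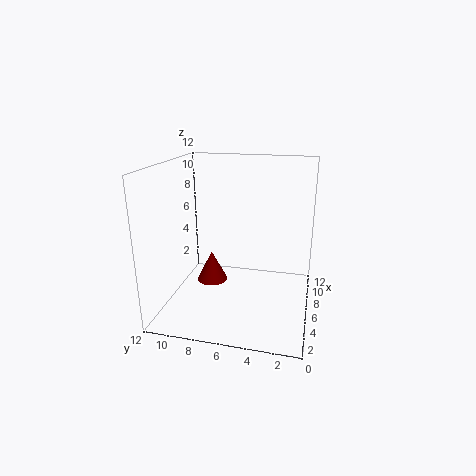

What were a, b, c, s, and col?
a = 5, b = 8, c = 2.5, s = 1.25, col = 'maroon'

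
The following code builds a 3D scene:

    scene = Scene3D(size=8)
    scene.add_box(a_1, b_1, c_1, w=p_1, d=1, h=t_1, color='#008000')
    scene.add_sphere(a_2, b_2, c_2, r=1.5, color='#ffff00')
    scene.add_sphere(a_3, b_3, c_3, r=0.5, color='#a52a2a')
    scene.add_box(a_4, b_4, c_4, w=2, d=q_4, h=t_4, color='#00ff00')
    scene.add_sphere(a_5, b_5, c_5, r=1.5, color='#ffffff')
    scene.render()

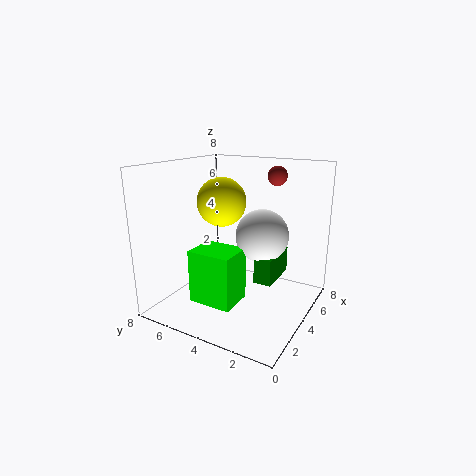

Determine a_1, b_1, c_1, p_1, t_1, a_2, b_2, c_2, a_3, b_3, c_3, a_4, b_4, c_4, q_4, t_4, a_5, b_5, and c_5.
a_1 = 4, b_1 = 2, c_1 = 1.5, p_1 = 2.5, t_1 = 1.5, a_2 = 5.5, b_2 = 6, c_2 = 5.5, a_3 = 4.5, b_3 = 2, c_3 = 7.5, a_4 = 2, b_4 = 3.5, c_4 = 0.5, q_4 = 2.5, t_4 = 3, a_5 = 5, b_5 = 3, c_5 = 4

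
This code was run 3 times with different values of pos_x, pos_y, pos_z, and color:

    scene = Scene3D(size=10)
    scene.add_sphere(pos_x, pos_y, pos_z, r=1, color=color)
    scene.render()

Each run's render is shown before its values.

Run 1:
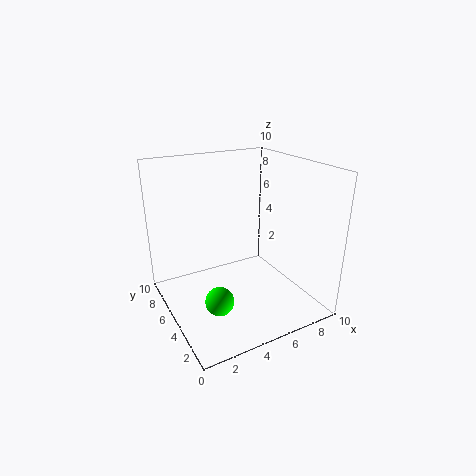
pos_x = 3; pos_y = 4; pos_z = 1; color = 'lime'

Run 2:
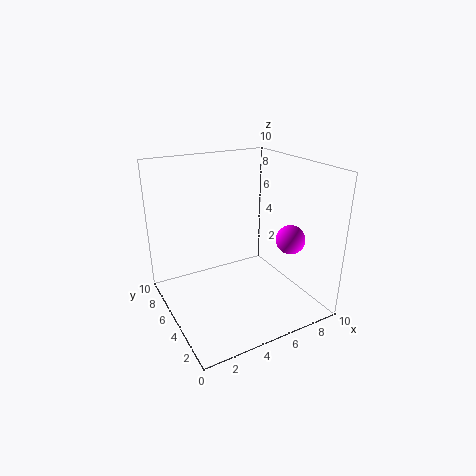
pos_x = 8; pos_y = 3; pos_z = 5; color = 'magenta'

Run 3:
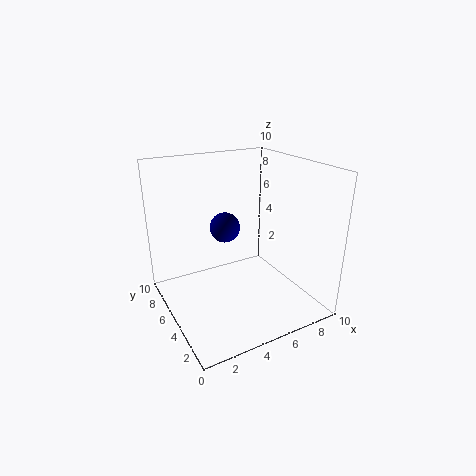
pos_x = 4; pos_y = 5; pos_z = 6; color = 'navy'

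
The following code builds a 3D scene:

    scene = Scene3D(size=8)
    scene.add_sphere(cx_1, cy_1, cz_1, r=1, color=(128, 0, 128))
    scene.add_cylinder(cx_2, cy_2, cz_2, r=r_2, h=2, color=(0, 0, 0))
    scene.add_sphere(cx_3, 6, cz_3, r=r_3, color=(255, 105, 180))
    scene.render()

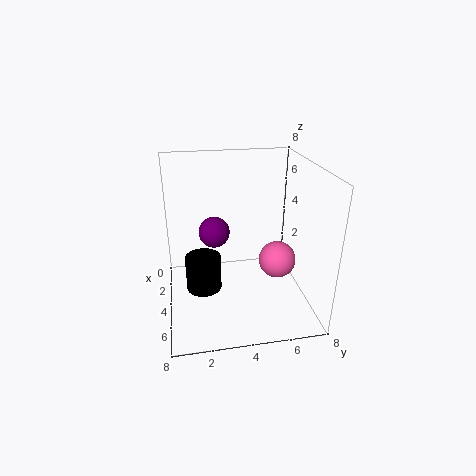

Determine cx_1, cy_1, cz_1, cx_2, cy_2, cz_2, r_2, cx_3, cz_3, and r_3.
cx_1 = 1; cy_1 = 3; cz_1 = 3; cx_2 = 4; cy_2 = 2; cz_2 = 1; r_2 = 1; cx_3 = 5; cz_3 = 3; r_3 = 1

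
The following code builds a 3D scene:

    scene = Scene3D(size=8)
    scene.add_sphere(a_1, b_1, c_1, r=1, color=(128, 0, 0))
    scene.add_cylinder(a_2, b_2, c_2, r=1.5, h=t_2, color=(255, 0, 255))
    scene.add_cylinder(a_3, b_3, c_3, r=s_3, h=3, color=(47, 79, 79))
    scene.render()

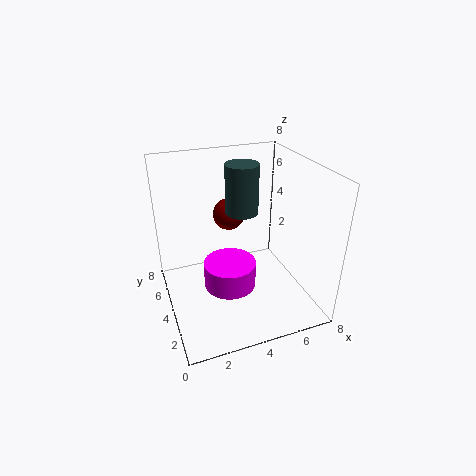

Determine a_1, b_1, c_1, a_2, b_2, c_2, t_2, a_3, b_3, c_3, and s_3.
a_1 = 4.5, b_1 = 7, c_1 = 4, a_2 = 3.5, b_2 = 4, c_2 = 1, t_2 = 1.5, a_3 = 5, b_3 = 6, c_3 = 4.5, s_3 = 1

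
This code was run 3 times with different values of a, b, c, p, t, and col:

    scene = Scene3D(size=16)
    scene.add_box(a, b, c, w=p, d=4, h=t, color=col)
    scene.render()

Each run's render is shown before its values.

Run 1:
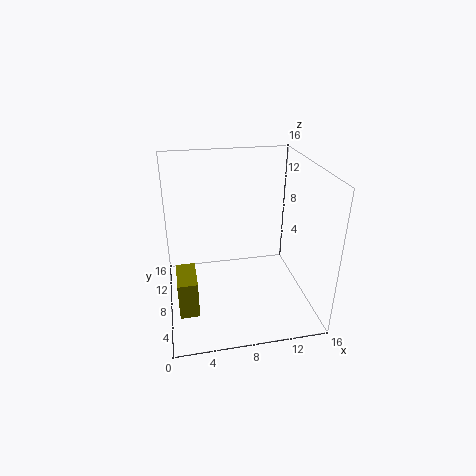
a = 1; b = 3; c = 2; p = 2; t = 4; col = 'olive'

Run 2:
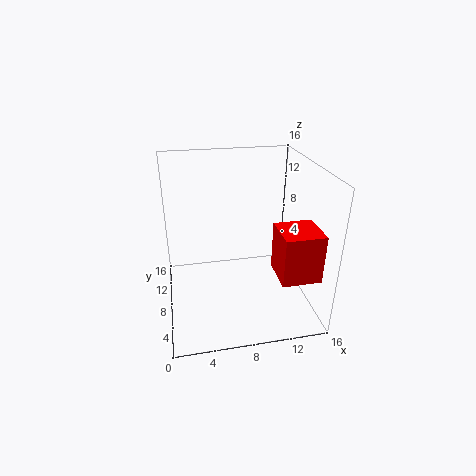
a = 11; b = 1; c = 6; p = 4; t = 5; col = 'red'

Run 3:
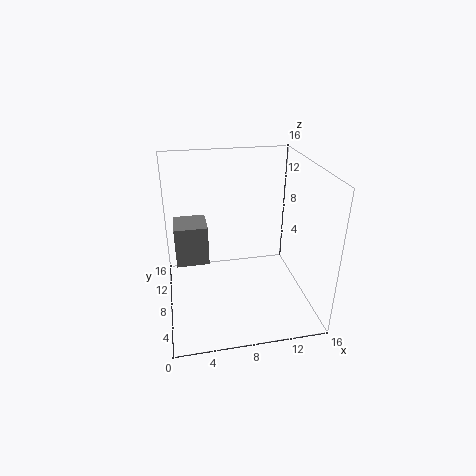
a = 1; b = 11; c = 3; p = 4; t = 5; col = 'gray'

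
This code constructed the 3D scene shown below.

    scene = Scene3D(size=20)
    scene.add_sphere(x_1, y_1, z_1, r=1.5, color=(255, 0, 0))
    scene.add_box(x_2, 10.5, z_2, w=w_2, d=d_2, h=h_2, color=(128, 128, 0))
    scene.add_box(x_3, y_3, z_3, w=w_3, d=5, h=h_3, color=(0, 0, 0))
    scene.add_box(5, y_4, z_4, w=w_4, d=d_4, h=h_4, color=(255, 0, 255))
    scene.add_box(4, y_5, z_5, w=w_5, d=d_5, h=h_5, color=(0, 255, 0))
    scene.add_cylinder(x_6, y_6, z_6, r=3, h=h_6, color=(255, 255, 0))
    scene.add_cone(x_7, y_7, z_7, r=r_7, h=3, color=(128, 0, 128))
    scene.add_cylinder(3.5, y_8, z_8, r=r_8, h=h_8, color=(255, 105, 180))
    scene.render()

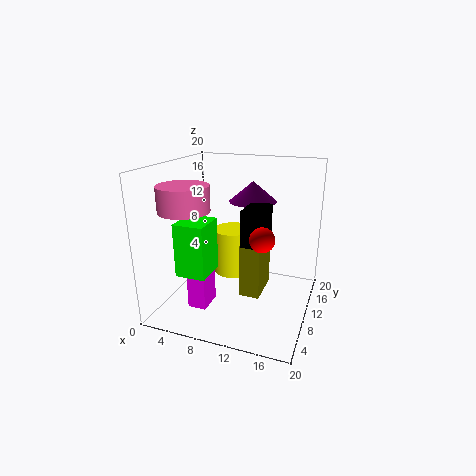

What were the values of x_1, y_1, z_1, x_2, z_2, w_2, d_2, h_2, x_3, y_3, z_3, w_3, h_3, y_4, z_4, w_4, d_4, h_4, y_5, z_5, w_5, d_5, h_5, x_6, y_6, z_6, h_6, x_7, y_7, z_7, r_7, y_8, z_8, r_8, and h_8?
x_1 = 15; y_1 = 4.5; z_1 = 12.5; x_2 = 10; z_2 = 0.5; w_2 = 3; d_2 = 6; h_2 = 8; x_3 = 11; y_3 = 8; z_3 = 9.5; w_3 = 3; h_3 = 5; y_4 = 4; z_4 = 1.5; w_4 = 2.5; d_4 = 3.5; h_4 = 4.5; y_5 = 3; z_5 = 6.5; w_5 = 4; d_5 = 4.5; h_5 = 7; x_6 = 7.5; y_6 = 14.5; z_6 = 2.5; h_6 = 7; x_7 = 10.5; y_7 = 15; z_7 = 14; r_7 = 3.5; y_8 = 7; z_8 = 14; r_8 = 3.5; h_8 = 3.5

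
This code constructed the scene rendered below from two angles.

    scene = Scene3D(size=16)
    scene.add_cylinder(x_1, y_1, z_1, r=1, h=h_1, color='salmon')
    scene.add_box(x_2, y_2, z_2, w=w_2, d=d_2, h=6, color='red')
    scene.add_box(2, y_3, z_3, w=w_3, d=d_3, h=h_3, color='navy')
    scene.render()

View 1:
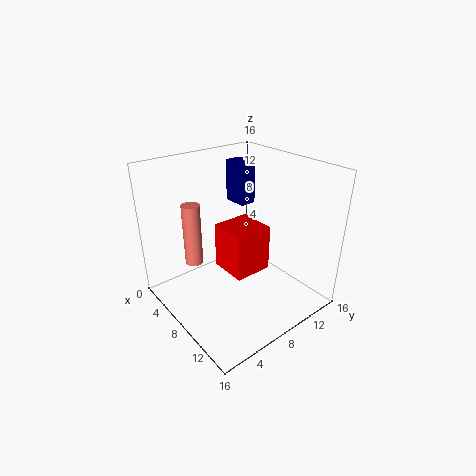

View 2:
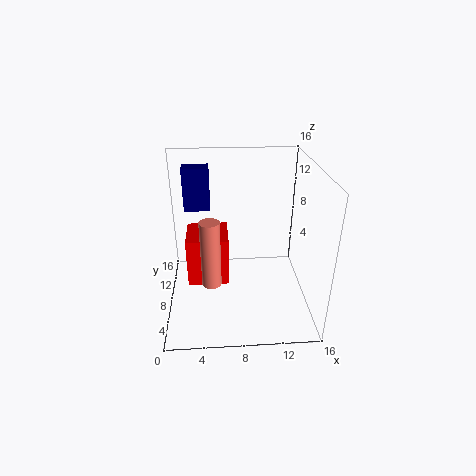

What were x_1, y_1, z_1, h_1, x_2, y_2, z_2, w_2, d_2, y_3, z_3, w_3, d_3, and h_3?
x_1 = 5
y_1 = 4
z_1 = 5
h_1 = 7
x_2 = 2
y_2 = 9
z_2 = 1
w_2 = 5
d_2 = 5
y_3 = 11
z_3 = 10
w_3 = 3
d_3 = 2
h_3 = 5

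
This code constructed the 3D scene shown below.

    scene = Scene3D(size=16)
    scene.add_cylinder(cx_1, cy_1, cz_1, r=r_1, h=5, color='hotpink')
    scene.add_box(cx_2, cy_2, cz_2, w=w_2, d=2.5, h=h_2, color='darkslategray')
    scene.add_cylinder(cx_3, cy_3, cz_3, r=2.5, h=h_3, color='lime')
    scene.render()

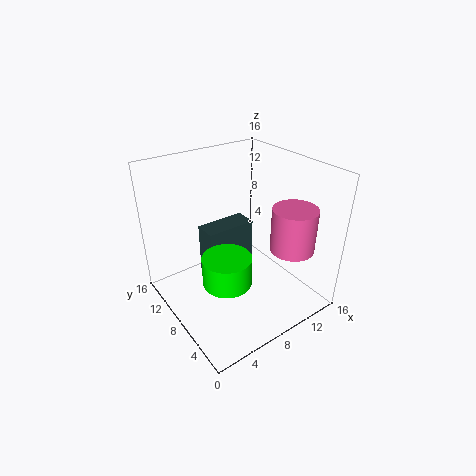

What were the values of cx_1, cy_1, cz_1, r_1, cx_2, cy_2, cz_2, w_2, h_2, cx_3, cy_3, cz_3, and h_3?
cx_1 = 13, cy_1 = 4.5, cz_1 = 6.5, r_1 = 2.5, cx_2 = 4.5, cy_2 = 8, cz_2 = 3, w_2 = 5.5, h_2 = 6.5, cx_3 = 4.5, cy_3 = 5, cz_3 = 5.5, h_3 = 3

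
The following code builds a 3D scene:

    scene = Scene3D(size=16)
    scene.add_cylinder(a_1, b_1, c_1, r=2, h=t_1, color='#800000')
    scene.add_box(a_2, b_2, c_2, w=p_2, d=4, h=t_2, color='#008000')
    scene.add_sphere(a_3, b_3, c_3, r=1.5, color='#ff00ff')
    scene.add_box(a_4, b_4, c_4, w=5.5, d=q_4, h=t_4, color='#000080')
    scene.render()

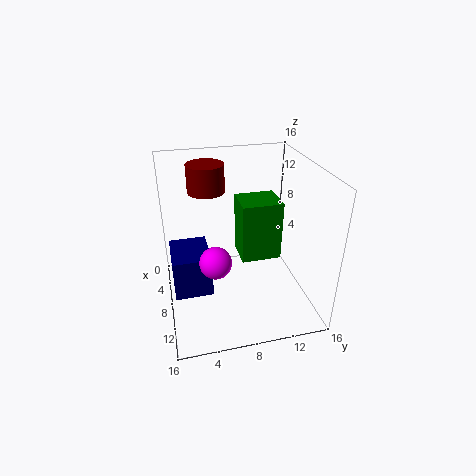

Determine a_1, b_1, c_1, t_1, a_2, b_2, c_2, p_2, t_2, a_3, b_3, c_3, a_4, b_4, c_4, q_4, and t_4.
a_1 = 6, b_1 = 5, c_1 = 13, t_1 = 3, a_2 = 8.5, b_2 = 7.5, c_2 = 7.5, p_2 = 3.5, t_2 = 6, a_3 = 13.5, b_3 = 4.5, c_3 = 9, a_4 = 2.5, b_4 = 0.5, c_4 = 0.5, q_4 = 4.5, t_4 = 5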